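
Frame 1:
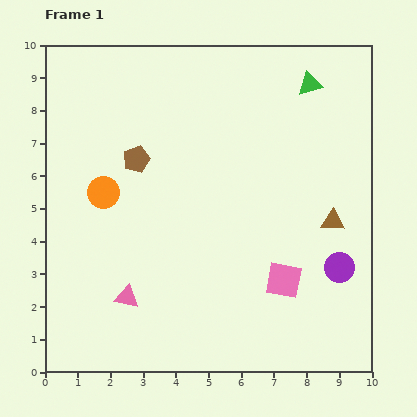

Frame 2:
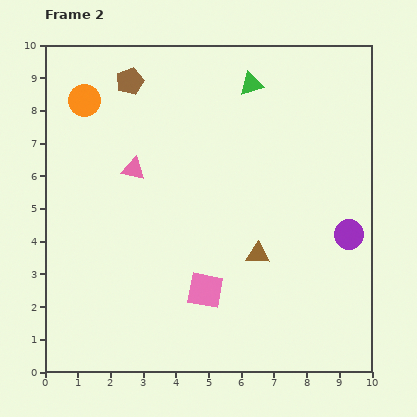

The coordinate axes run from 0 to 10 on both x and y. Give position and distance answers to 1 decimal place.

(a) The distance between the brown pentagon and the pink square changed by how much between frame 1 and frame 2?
+1.0

Distance in frame 1: 5.8. Distance in frame 2: 6.8.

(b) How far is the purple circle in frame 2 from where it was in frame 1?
1.0

The purple circle moved from (9.0, 3.2) to (9.3, 4.2), a distance of √(0.3² + 1.0²) ≈ 1.0.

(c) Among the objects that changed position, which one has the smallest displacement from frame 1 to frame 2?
the purple circle

(moved 1.0)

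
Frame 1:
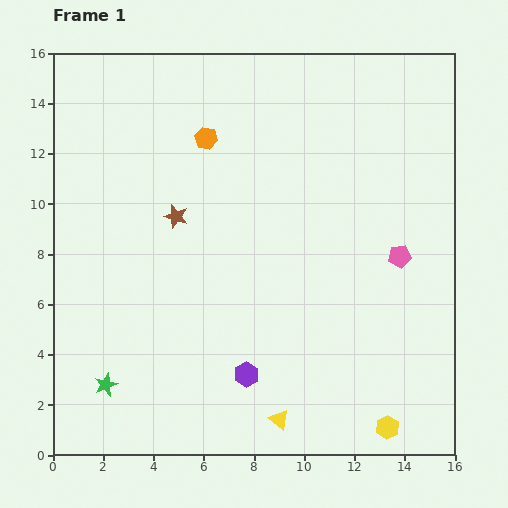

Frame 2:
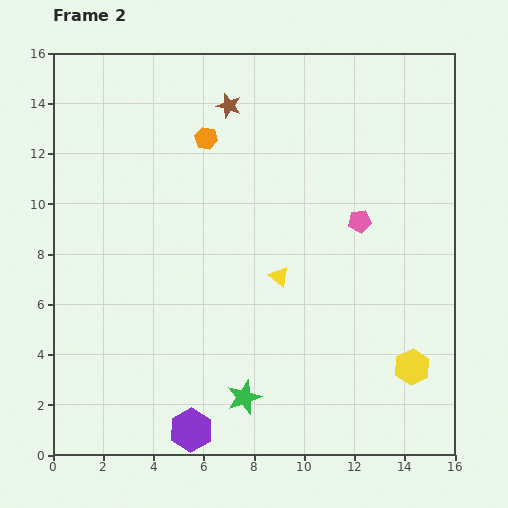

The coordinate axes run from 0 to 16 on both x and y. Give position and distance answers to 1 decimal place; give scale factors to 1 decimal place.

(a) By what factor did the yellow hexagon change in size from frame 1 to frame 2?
1.5×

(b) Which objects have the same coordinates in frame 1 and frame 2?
the orange hexagon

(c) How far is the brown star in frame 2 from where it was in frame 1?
4.9

The brown star moved from (4.9, 9.5) to (7.0, 13.9), a distance of √(2.1² + 4.4²) ≈ 4.9.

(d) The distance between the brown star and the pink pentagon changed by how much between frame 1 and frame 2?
-2.1

Distance in frame 1: 9.0. Distance in frame 2: 6.9.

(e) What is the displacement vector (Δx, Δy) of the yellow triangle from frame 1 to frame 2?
(0.0, 5.7)

The yellow triangle was at (9.0, 1.4) in frame 1 and (9.0, 7.1) in frame 2.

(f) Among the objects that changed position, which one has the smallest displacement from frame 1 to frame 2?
the pink pentagon

(moved 2.1)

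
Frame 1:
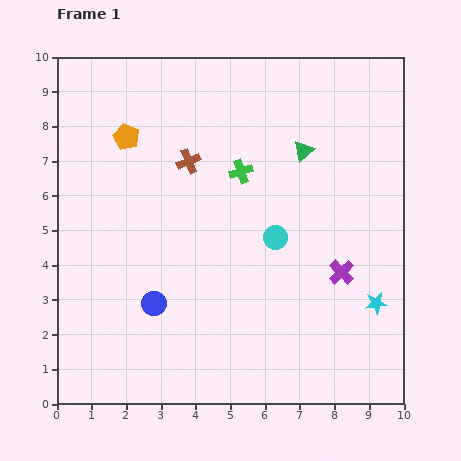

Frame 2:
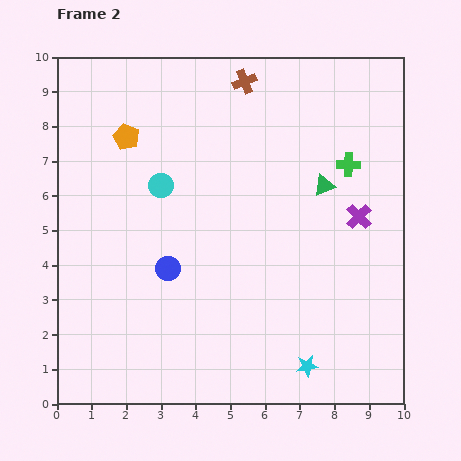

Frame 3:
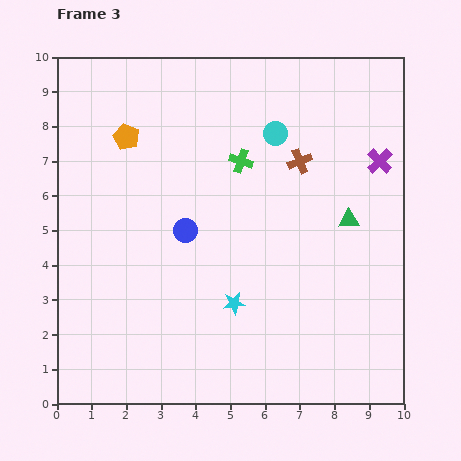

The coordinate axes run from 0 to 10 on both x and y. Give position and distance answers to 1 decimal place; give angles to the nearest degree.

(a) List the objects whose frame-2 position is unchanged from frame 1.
the orange pentagon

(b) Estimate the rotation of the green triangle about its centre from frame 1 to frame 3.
40° clockwise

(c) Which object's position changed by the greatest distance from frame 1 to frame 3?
the cyan star

(moved 4.1; next 3.4)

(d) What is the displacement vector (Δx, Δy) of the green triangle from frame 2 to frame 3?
(0.7, -1.0)

The green triangle was at (7.7, 6.3) in frame 2 and (8.4, 5.3) in frame 3.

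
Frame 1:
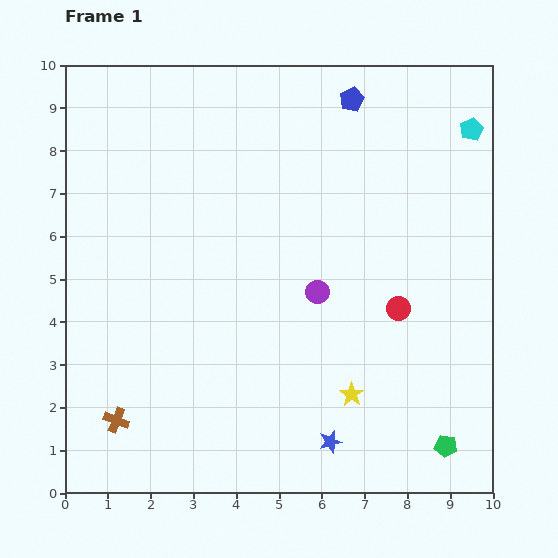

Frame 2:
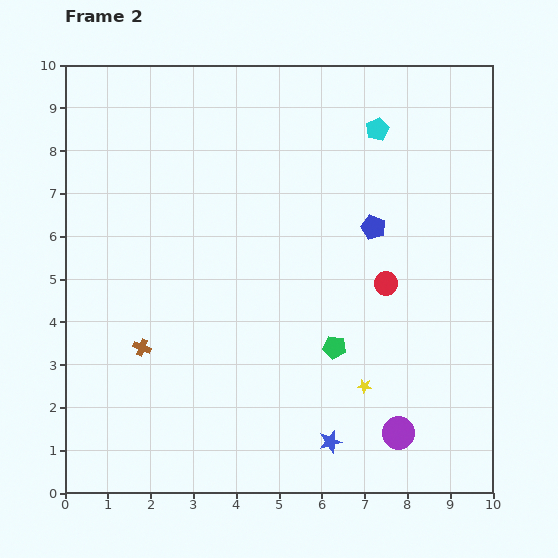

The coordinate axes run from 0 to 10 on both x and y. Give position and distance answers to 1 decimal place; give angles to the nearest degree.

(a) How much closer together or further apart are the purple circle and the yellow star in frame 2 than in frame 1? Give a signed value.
-1.1

Distance in frame 1: 2.5. Distance in frame 2: 1.4.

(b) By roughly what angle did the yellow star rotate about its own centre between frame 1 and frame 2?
28° counter-clockwise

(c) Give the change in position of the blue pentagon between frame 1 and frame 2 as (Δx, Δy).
(0.5, -3.0)

The blue pentagon was at (6.7, 9.2) in frame 1 and (7.2, 6.2) in frame 2.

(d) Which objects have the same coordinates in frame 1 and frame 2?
the blue star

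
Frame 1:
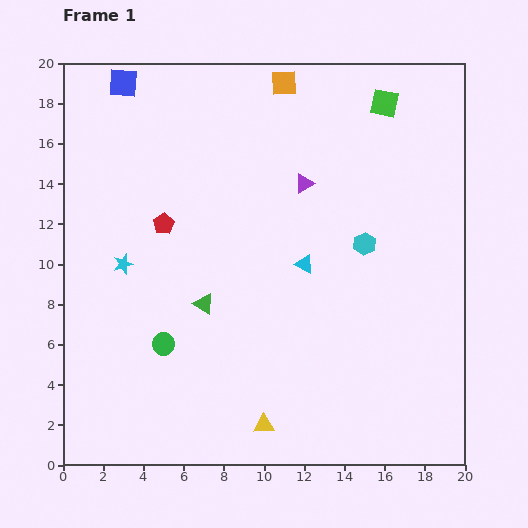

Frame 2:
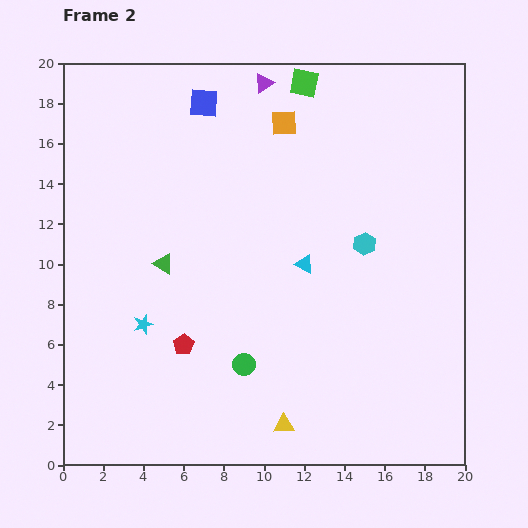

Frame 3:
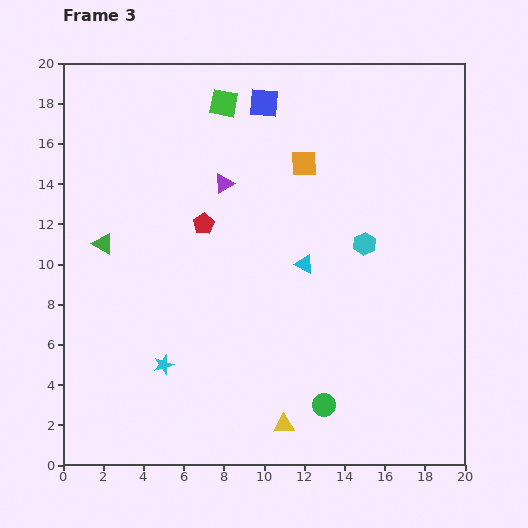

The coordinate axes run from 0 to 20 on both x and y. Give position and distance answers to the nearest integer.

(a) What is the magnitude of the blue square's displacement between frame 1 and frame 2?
4

The blue square moved from (3, 19) to (7, 18), a distance of √(4² + 1²) ≈ 4.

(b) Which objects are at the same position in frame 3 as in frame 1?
the cyan hexagon, the cyan triangle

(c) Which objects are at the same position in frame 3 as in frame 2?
the cyan hexagon, the yellow triangle, the cyan triangle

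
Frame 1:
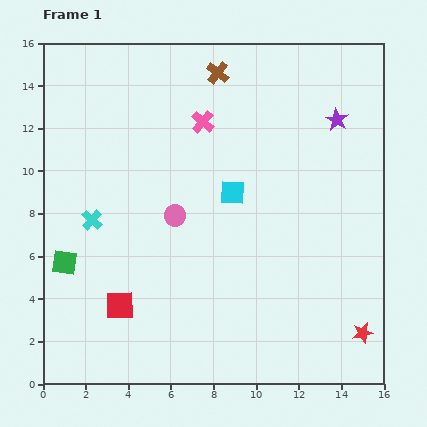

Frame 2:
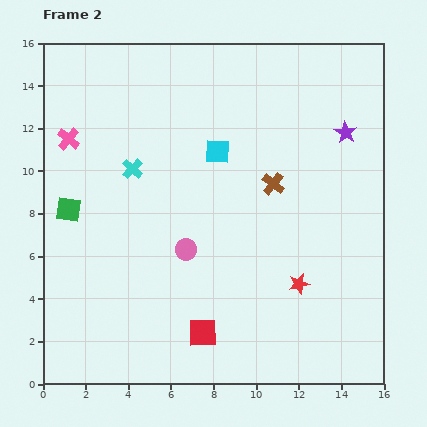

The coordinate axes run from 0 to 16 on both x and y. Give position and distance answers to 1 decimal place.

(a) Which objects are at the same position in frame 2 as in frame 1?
none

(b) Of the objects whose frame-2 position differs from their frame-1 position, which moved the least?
the purple star

(moved 0.7)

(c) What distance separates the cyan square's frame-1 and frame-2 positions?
2.0

The cyan square moved from (8.9, 9.0) to (8.2, 10.9), a distance of √(0.7² + 1.9²) ≈ 2.0.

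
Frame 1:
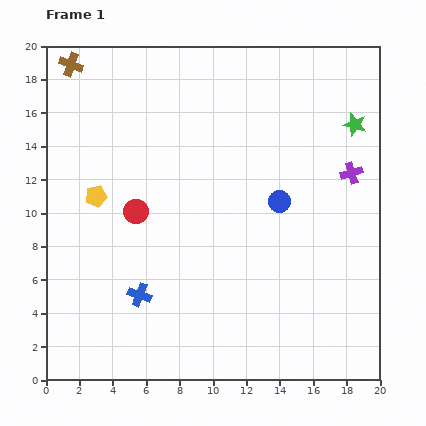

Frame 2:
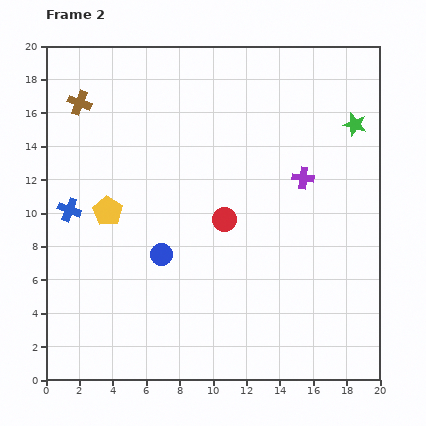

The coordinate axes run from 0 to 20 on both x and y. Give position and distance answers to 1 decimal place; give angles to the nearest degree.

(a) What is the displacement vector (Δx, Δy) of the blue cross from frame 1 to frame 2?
(-4.2, 5.1)

The blue cross was at (5.6, 5.1) in frame 1 and (1.4, 10.2) in frame 2.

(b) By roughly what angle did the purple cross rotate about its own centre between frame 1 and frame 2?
24° clockwise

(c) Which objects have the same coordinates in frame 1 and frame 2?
the green star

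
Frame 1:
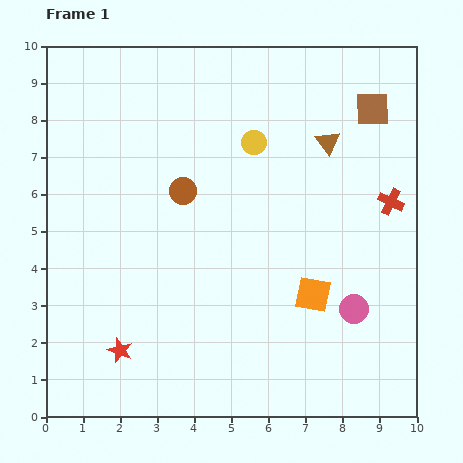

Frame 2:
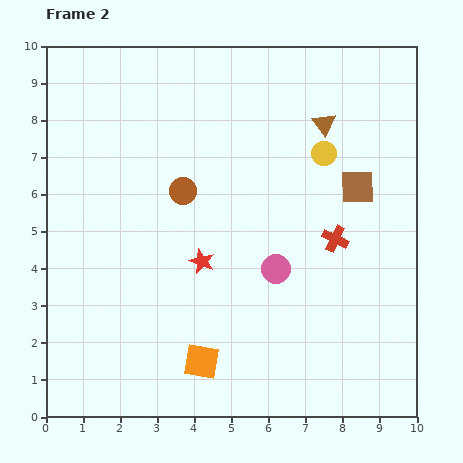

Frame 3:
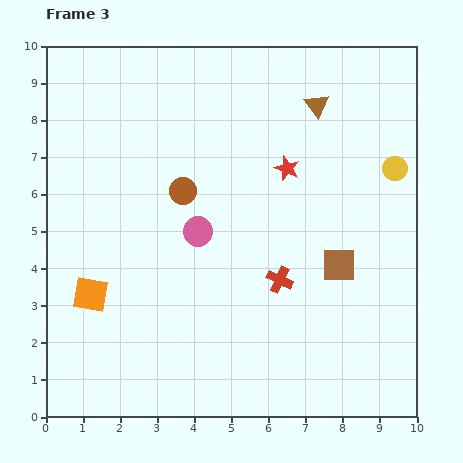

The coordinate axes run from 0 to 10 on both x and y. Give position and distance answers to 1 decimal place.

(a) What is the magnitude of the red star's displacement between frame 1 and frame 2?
3.3

The red star moved from (2.0, 1.8) to (4.2, 4.2), a distance of √(2.2² + 2.4²) ≈ 3.3.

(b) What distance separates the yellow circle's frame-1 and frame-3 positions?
3.9

The yellow circle moved from (5.6, 7.4) to (9.4, 6.7), a distance of √(3.8² + 0.7²) ≈ 3.9.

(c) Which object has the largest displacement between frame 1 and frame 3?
the red star

(moved 6.7; next 6.0)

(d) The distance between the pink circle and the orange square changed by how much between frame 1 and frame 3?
+2.2

Distance in frame 1: 1.2. Distance in frame 3: 3.4.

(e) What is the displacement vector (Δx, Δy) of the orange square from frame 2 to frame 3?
(-3.0, 1.8)

The orange square was at (4.2, 1.5) in frame 2 and (1.2, 3.3) in frame 3.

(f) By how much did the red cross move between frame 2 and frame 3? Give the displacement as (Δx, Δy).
(-1.5, -1.1)

The red cross was at (7.8, 4.8) in frame 2 and (6.3, 3.7) in frame 3.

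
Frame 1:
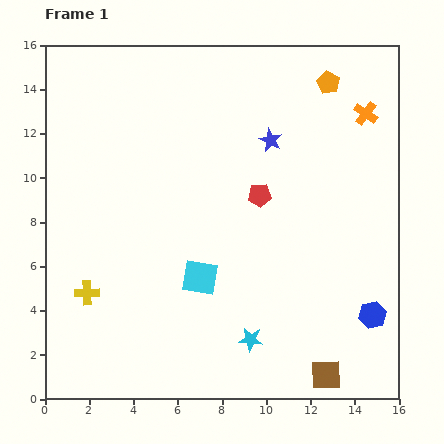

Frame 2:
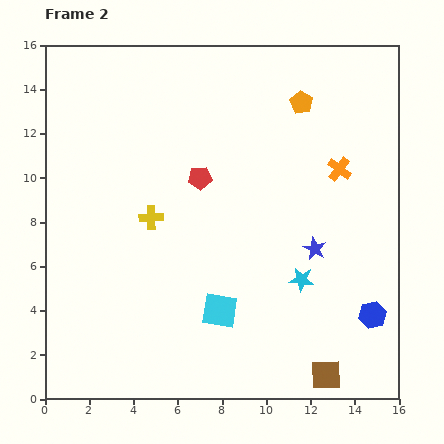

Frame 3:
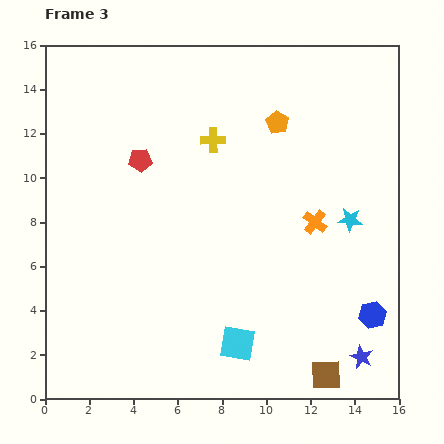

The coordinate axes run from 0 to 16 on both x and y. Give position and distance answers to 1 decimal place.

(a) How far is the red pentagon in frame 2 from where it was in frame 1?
2.8

The red pentagon moved from (9.7, 9.2) to (7.0, 10.0), a distance of √(2.7² + 0.8²) ≈ 2.8.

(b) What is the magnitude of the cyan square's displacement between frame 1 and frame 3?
3.4

The cyan square moved from (7.0, 5.5) to (8.7, 2.5), a distance of √(1.7² + 3.0²) ≈ 3.4.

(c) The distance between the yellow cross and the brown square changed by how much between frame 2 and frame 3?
+1.2

Distance in frame 2: 10.6. Distance in frame 3: 11.8.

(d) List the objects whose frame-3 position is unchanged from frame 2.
the blue hexagon, the brown square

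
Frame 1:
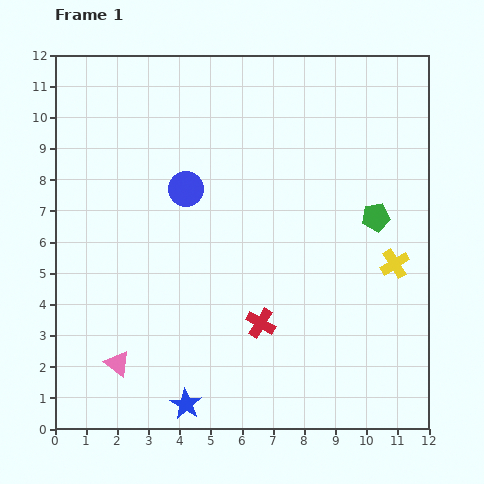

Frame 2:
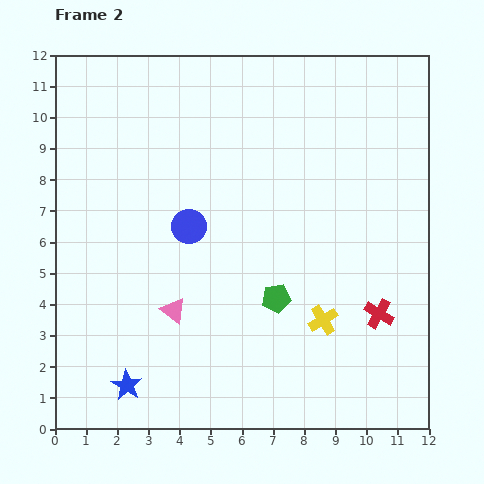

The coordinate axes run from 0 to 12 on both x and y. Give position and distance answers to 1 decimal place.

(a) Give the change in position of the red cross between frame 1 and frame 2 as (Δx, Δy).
(3.8, 0.3)

The red cross was at (6.6, 3.4) in frame 1 and (10.4, 3.7) in frame 2.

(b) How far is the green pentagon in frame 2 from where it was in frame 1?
4.1

The green pentagon moved from (10.3, 6.8) to (7.1, 4.2), a distance of √(3.2² + 2.6²) ≈ 4.1.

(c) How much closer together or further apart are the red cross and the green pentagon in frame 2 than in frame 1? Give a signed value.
-1.7

Distance in frame 1: 5.0. Distance in frame 2: 3.3.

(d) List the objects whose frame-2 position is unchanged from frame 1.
none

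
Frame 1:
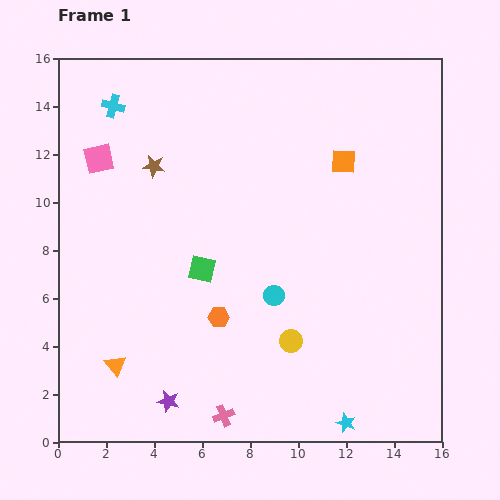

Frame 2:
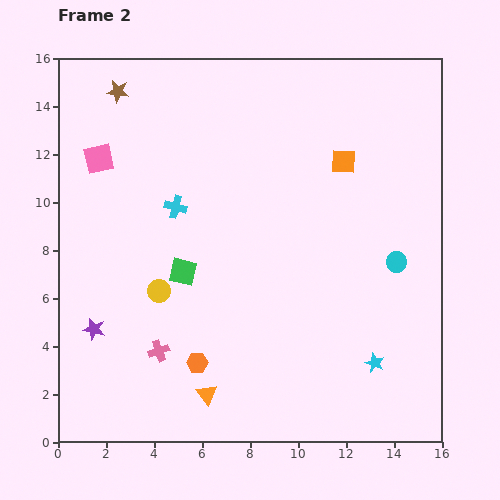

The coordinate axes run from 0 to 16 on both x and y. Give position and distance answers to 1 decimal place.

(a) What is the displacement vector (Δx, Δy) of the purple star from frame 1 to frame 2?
(-3.1, 3.0)

The purple star was at (4.6, 1.7) in frame 1 and (1.5, 4.7) in frame 2.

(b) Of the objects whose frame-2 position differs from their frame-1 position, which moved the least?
the green square

(moved 0.8)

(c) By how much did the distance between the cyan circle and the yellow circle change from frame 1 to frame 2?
+8.0

Distance in frame 1: 2.0. Distance in frame 2: 10.0.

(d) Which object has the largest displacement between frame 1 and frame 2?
the yellow circle

(moved 5.9; next 5.3)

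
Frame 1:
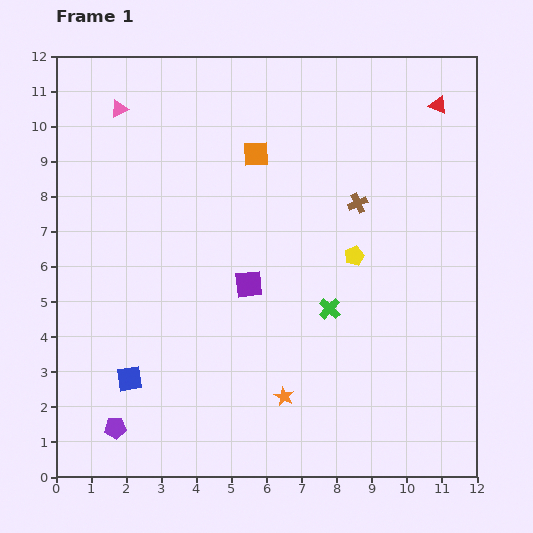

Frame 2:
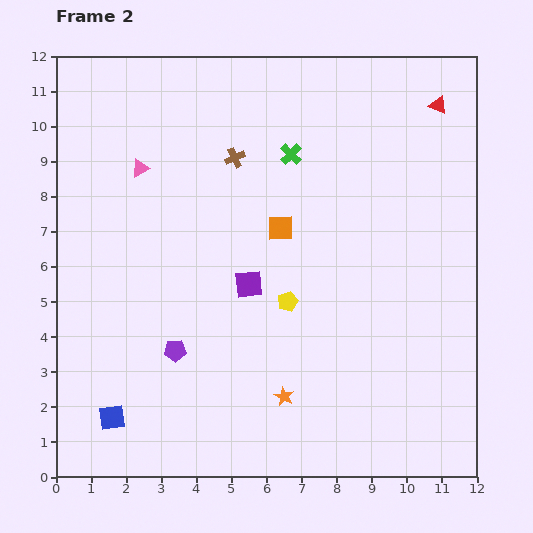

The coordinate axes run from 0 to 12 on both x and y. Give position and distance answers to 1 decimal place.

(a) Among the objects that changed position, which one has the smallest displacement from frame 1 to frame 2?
the blue square

(moved 1.2)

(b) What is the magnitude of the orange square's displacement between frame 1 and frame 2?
2.2

The orange square moved from (5.7, 9.2) to (6.4, 7.1), a distance of √(0.7² + 2.1²) ≈ 2.2.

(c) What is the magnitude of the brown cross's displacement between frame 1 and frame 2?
3.7

The brown cross moved from (8.6, 7.8) to (5.1, 9.1), a distance of √(3.5² + 1.3²) ≈ 3.7.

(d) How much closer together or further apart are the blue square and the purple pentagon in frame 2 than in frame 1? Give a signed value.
+1.1

Distance in frame 1: 1.5. Distance in frame 2: 2.6.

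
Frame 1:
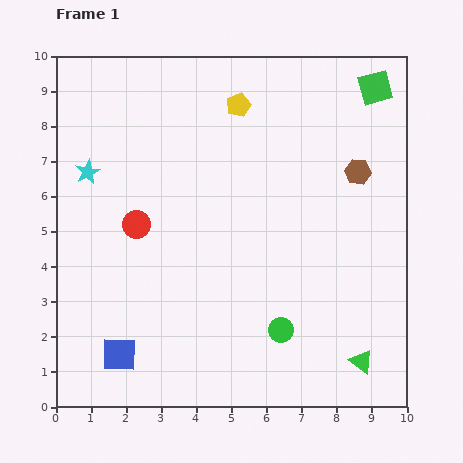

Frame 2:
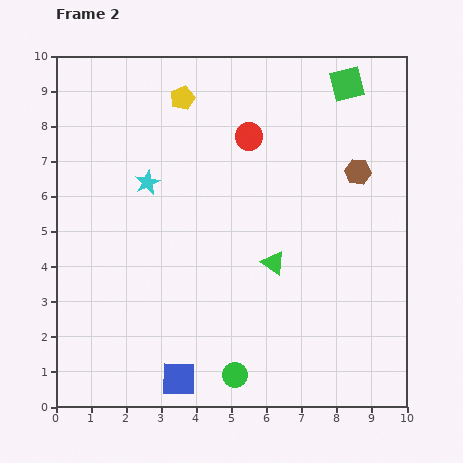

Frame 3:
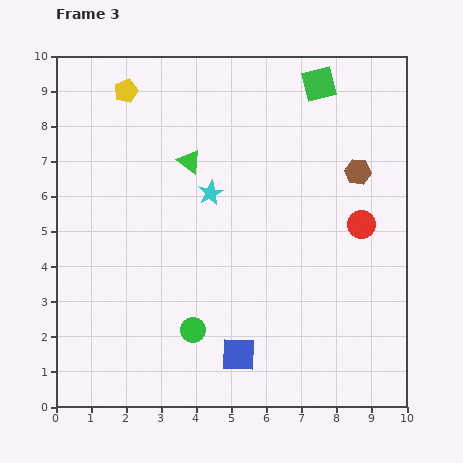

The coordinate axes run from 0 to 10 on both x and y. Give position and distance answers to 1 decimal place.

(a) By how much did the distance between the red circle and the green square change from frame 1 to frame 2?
-4.6

Distance in frame 1: 7.8. Distance in frame 2: 3.2.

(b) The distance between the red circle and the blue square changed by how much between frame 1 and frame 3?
+1.4

Distance in frame 1: 3.7. Distance in frame 3: 5.1.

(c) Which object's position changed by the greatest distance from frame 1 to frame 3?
the green triangle

(moved 7.5; next 6.4)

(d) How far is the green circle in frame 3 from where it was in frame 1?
2.5

The green circle moved from (6.4, 2.2) to (3.9, 2.2), a distance of √(2.5² + 0.0²) ≈ 2.5.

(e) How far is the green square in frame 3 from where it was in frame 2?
0.8

The green square moved from (8.3, 9.2) to (7.5, 9.2), a distance of √(0.8² + 0.0²) ≈ 0.8.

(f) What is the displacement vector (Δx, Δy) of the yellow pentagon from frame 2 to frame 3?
(-1.6, 0.2)

The yellow pentagon was at (3.6, 8.8) in frame 2 and (2.0, 9.0) in frame 3.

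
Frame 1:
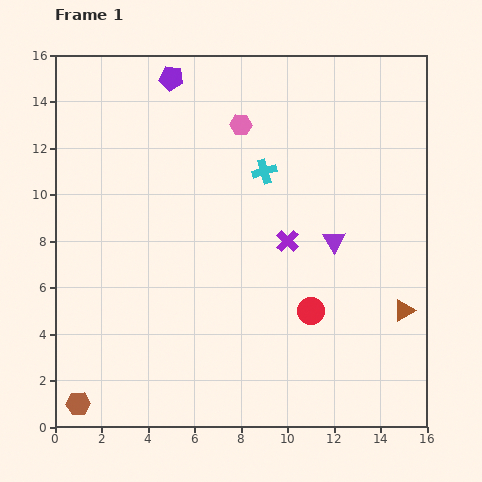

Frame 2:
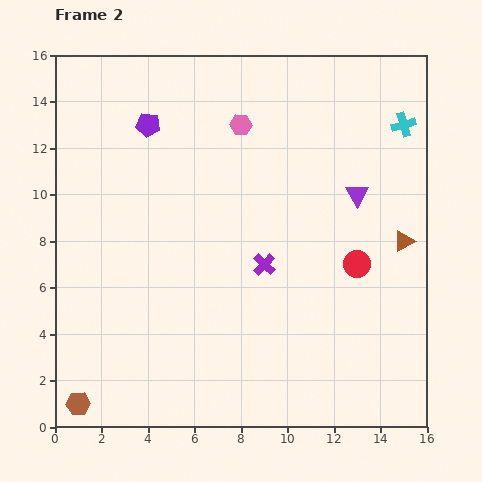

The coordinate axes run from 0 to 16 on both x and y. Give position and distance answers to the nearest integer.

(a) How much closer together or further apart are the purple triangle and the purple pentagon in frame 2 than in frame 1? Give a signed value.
-1

Distance in frame 1: 10. Distance in frame 2: 9.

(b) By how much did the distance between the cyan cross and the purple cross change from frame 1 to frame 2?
+5

Distance in frame 1: 3. Distance in frame 2: 8.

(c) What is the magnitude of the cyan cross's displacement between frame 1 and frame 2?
6

The cyan cross moved from (9, 11) to (15, 13), a distance of √(6² + 2²) ≈ 6.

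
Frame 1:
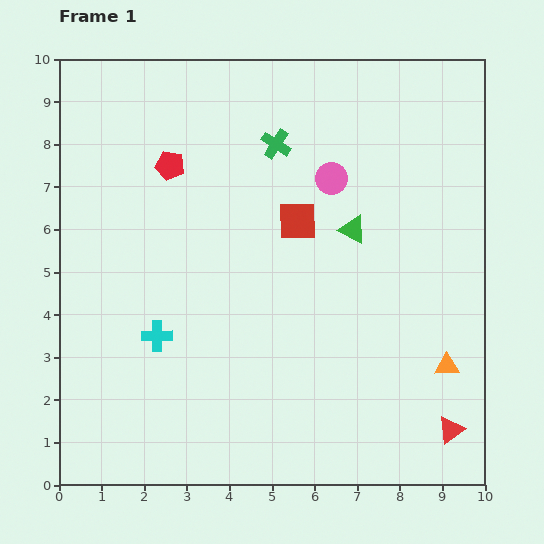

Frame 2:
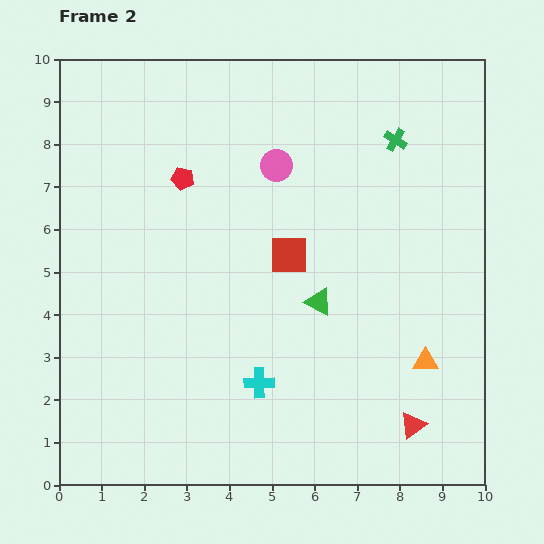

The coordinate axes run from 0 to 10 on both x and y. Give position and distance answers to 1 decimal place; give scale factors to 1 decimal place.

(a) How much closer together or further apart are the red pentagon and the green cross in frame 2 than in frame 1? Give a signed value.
+2.6

Distance in frame 1: 2.5. Distance in frame 2: 5.1.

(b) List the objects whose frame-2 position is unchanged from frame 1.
none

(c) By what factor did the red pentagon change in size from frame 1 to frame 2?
0.8×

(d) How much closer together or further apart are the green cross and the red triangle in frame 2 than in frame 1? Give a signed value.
-1.2

Distance in frame 1: 7.9. Distance in frame 2: 6.7.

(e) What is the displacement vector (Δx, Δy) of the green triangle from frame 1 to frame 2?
(-0.8, -1.7)

The green triangle was at (6.9, 6.0) in frame 1 and (6.1, 4.3) in frame 2.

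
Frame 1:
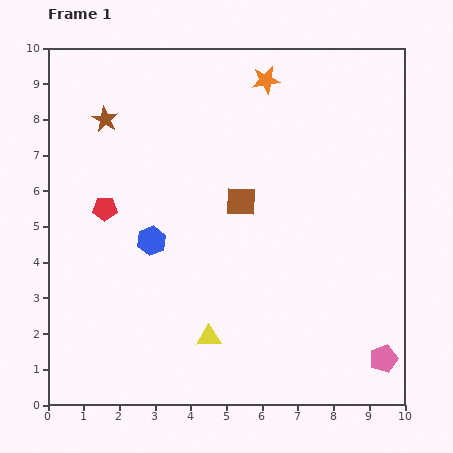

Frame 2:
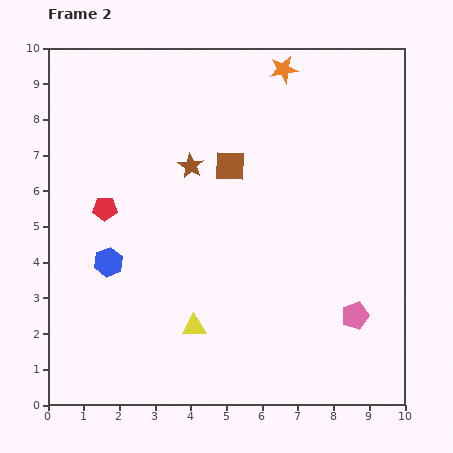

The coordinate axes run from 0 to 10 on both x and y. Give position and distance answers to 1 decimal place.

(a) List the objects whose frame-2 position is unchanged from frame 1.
the red pentagon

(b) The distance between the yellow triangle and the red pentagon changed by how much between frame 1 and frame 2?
-0.5

Distance in frame 1: 4.6. Distance in frame 2: 4.1.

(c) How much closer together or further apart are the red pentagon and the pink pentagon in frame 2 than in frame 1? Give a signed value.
-1.3

Distance in frame 1: 8.9. Distance in frame 2: 7.6.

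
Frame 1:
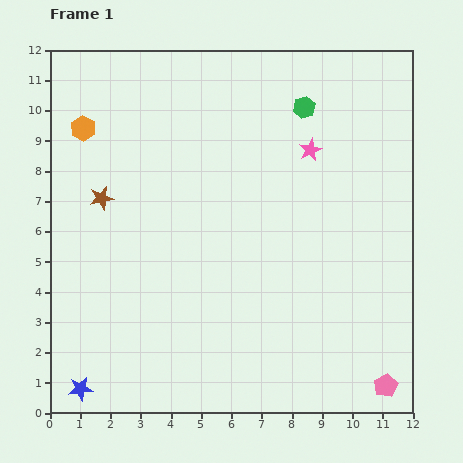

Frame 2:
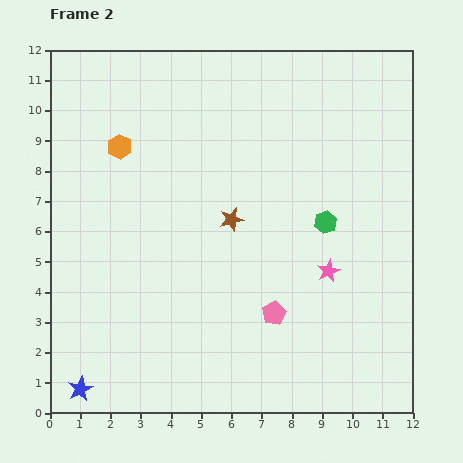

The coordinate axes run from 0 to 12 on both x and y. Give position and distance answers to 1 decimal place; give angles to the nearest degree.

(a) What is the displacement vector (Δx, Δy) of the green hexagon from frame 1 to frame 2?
(0.7, -3.8)

The green hexagon was at (8.4, 10.1) in frame 1 and (9.1, 6.3) in frame 2.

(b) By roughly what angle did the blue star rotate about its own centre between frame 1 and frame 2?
19° counter-clockwise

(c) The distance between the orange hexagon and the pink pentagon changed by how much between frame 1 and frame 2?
-5.6

Distance in frame 1: 13.1. Distance in frame 2: 7.5.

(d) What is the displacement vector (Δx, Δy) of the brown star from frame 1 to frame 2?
(4.3, -0.7)

The brown star was at (1.7, 7.1) in frame 1 and (6.0, 6.4) in frame 2.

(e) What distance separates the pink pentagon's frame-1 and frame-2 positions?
4.4

The pink pentagon moved from (11.1, 0.9) to (7.4, 3.3), a distance of √(3.7² + 2.4²) ≈ 4.4.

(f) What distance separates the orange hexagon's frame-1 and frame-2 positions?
1.3

The orange hexagon moved from (1.1, 9.4) to (2.3, 8.8), a distance of √(1.2² + 0.6²) ≈ 1.3.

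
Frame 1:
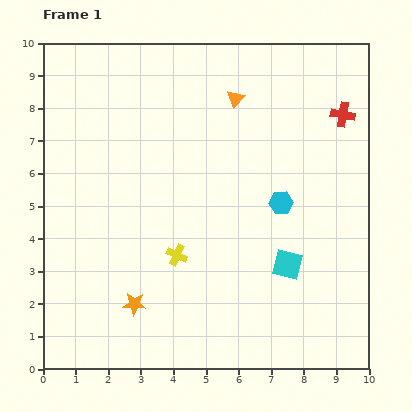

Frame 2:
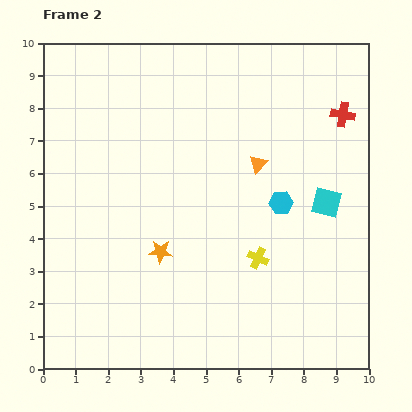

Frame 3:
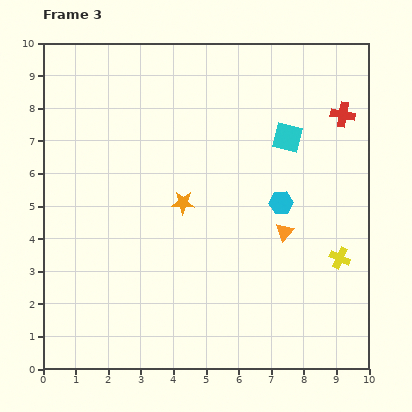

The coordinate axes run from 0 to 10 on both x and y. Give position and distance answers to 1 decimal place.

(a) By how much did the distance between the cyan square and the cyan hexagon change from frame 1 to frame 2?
-0.5

Distance in frame 1: 1.9. Distance in frame 2: 1.4.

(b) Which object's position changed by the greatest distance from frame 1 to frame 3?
the yellow cross

(moved 5.0; next 4.4)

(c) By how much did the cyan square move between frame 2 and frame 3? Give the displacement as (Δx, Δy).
(-1.2, 2.0)

The cyan square was at (8.7, 5.1) in frame 2 and (7.5, 7.1) in frame 3.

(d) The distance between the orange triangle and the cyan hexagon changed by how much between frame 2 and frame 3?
-0.5

Distance in frame 2: 1.4. Distance in frame 3: 0.9.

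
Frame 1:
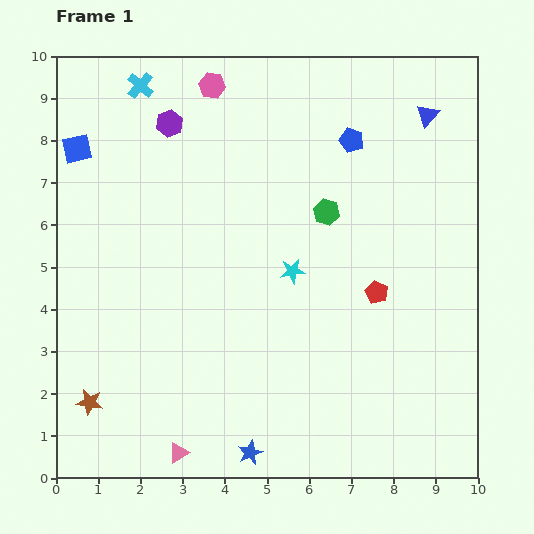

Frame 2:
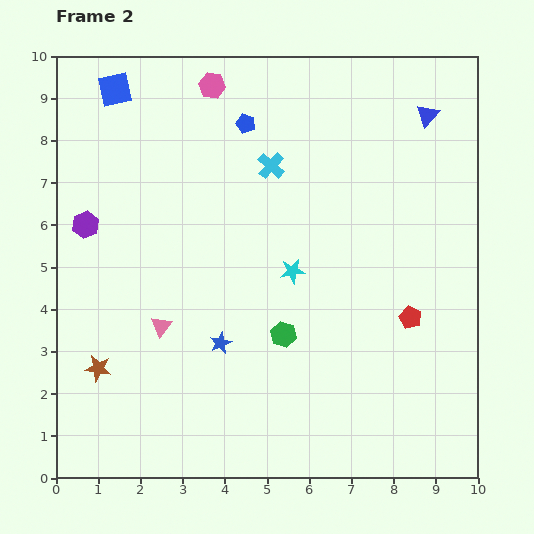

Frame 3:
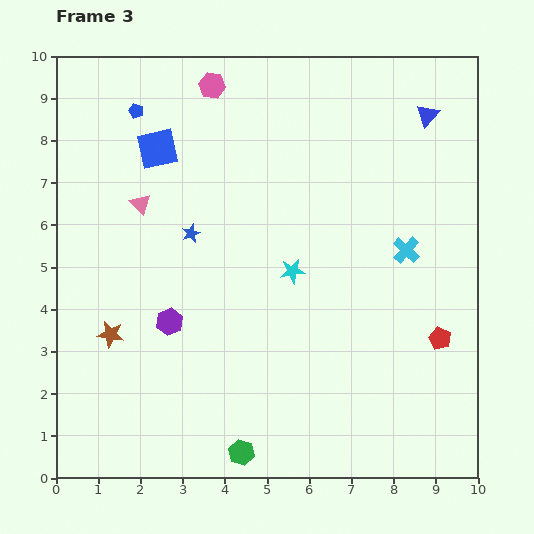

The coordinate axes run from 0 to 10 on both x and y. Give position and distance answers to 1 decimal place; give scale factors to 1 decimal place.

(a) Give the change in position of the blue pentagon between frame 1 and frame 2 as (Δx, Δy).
(-2.5, 0.4)

The blue pentagon was at (7.0, 8.0) in frame 1 and (4.5, 8.4) in frame 2.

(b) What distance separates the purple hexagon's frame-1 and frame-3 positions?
4.7

The purple hexagon moved from (2.7, 8.4) to (2.7, 3.7), a distance of √(0.0² + 4.7²) ≈ 4.7.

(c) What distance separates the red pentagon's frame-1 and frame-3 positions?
1.9

The red pentagon moved from (7.6, 4.4) to (9.1, 3.3), a distance of √(1.5² + 1.1²) ≈ 1.9.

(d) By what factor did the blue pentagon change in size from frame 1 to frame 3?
0.6×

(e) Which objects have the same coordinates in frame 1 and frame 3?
the cyan star, the blue triangle, the pink hexagon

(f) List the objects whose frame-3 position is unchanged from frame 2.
the cyan star, the blue triangle, the pink hexagon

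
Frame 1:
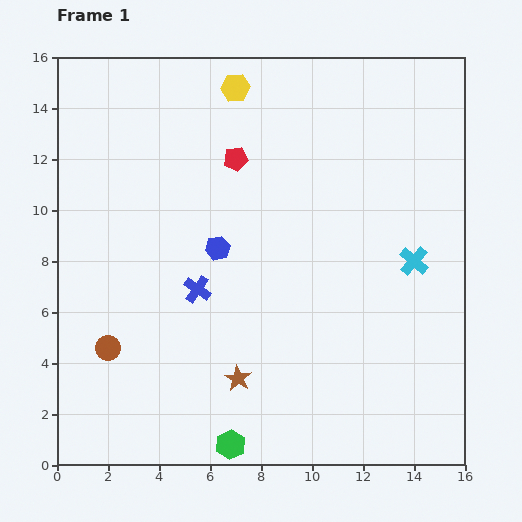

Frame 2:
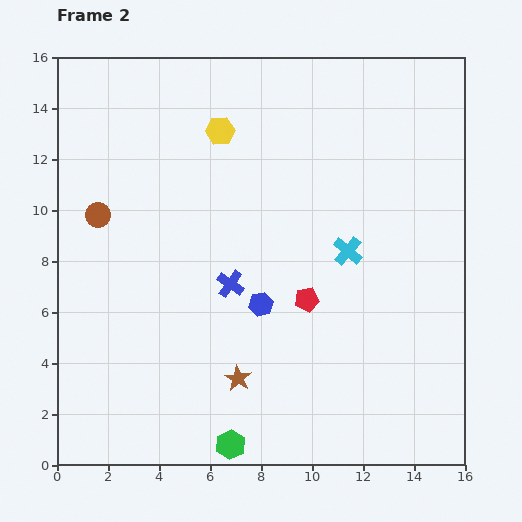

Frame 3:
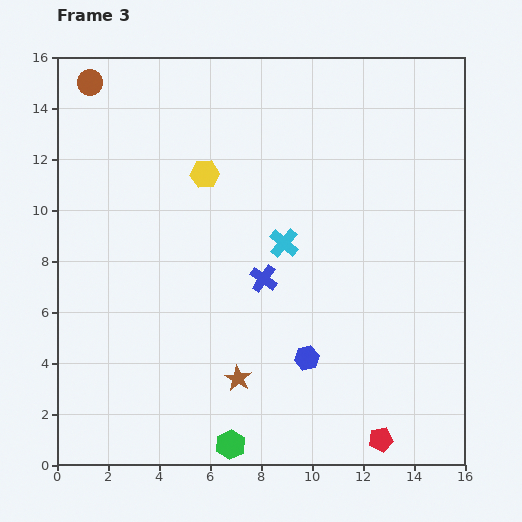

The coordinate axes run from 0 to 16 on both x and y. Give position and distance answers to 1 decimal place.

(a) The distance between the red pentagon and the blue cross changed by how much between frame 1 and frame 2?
-2.2

Distance in frame 1: 5.3. Distance in frame 2: 3.1.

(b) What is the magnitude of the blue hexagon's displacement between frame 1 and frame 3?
5.5

The blue hexagon moved from (6.3, 8.5) to (9.8, 4.2), a distance of √(3.5² + 4.3²) ≈ 5.5.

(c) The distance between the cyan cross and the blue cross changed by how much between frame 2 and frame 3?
-3.2

Distance in frame 2: 4.8. Distance in frame 3: 1.6.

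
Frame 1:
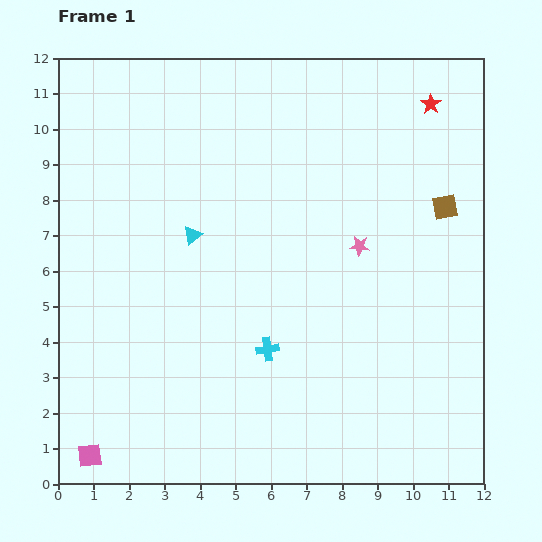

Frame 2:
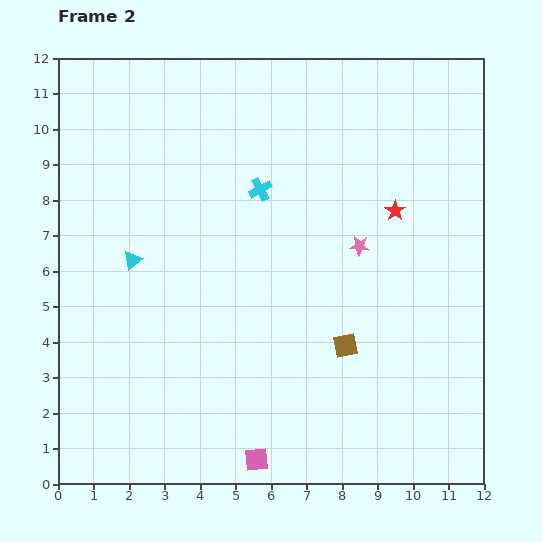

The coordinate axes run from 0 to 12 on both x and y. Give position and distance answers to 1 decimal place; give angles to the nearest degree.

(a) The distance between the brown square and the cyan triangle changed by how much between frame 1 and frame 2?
-0.6

Distance in frame 1: 7.1. Distance in frame 2: 6.5.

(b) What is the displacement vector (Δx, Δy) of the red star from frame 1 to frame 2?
(-1.0, -3.0)

The red star was at (10.5, 10.7) in frame 1 and (9.5, 7.7) in frame 2.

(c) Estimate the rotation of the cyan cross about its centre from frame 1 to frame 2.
20° counter-clockwise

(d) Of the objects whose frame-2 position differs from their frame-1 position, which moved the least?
the cyan triangle

(moved 1.8)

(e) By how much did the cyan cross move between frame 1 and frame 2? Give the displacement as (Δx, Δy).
(-0.2, 4.5)

The cyan cross was at (5.9, 3.8) in frame 1 and (5.7, 8.3) in frame 2.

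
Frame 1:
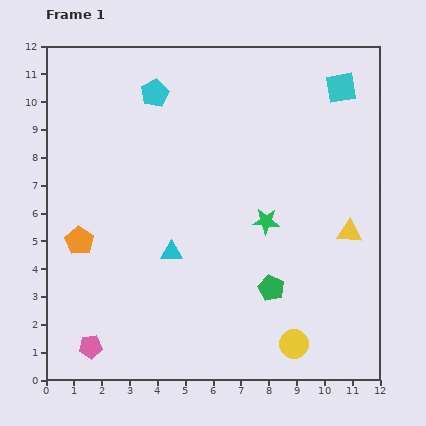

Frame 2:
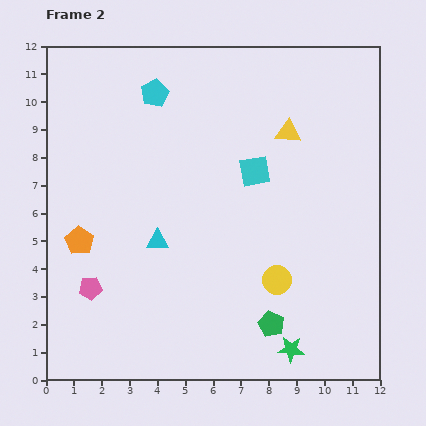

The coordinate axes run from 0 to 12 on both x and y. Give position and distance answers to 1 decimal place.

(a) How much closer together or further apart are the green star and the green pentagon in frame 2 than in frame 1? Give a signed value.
-1.3

Distance in frame 1: 2.4. Distance in frame 2: 1.1.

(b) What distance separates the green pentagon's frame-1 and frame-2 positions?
1.3

The green pentagon moved from (8.1, 3.3) to (8.1, 2.0), a distance of √(0.0² + 1.3²) ≈ 1.3.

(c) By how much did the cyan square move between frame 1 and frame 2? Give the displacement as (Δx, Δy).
(-3.1, -3.0)

The cyan square was at (10.6, 10.5) in frame 1 and (7.5, 7.5) in frame 2.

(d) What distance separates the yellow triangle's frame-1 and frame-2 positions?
4.2

The yellow triangle moved from (10.9, 5.3) to (8.7, 8.9), a distance of √(2.2² + 3.6²) ≈ 4.2.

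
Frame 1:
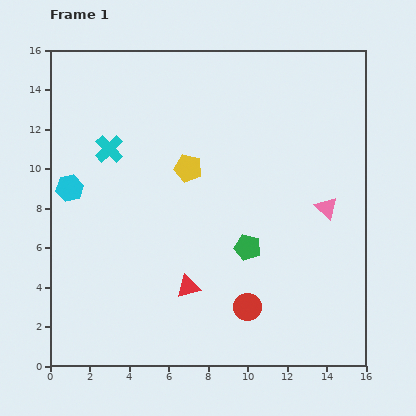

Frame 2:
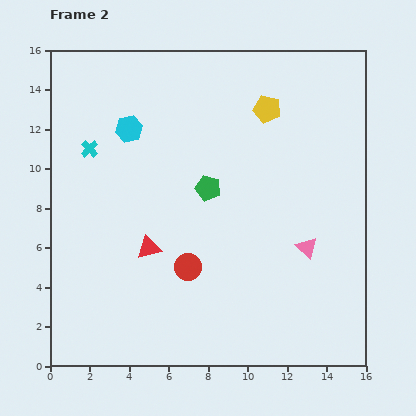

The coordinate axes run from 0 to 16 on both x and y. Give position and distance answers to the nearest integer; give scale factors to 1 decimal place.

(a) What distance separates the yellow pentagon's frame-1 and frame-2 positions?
5

The yellow pentagon moved from (7, 10) to (11, 13), a distance of √(4² + 3²) ≈ 5.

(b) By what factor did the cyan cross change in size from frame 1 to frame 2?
0.6×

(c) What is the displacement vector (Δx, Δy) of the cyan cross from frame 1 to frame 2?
(-1, 0)

The cyan cross was at (3, 11) in frame 1 and (2, 11) in frame 2.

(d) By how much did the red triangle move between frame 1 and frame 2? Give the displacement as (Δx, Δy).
(-2, 2)

The red triangle was at (7, 4) in frame 1 and (5, 6) in frame 2.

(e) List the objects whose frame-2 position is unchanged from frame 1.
none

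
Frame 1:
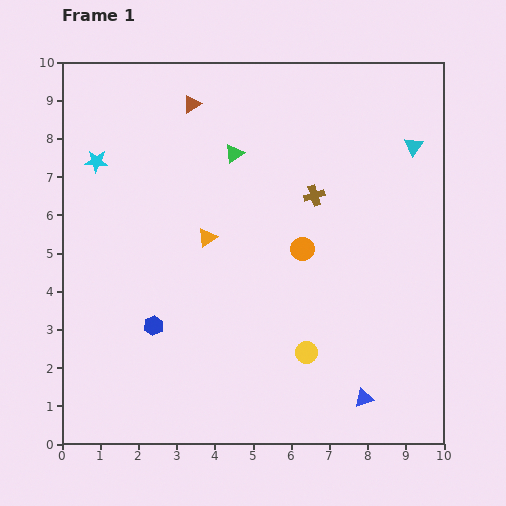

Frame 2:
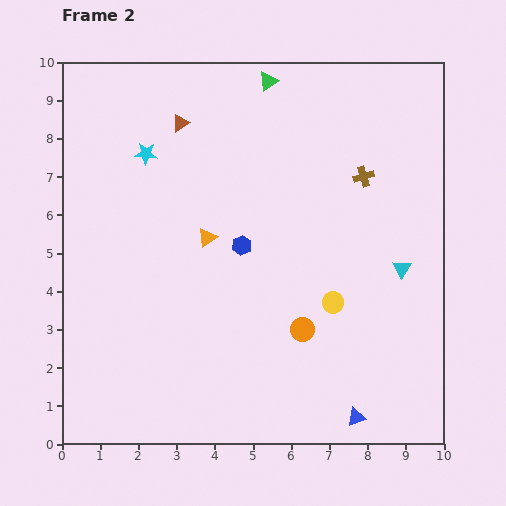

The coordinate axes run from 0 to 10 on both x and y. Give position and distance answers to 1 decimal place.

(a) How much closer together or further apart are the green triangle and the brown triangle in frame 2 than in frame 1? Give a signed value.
+0.8

Distance in frame 1: 1.7. Distance in frame 2: 2.5.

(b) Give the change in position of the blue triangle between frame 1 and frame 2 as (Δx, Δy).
(-0.2, -0.5)

The blue triangle was at (7.9, 1.2) in frame 1 and (7.7, 0.7) in frame 2.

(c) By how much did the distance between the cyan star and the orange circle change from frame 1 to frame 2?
+0.3

Distance in frame 1: 5.9. Distance in frame 2: 6.2.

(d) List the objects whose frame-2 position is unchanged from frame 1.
the orange triangle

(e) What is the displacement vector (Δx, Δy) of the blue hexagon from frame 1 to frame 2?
(2.3, 2.1)

The blue hexagon was at (2.4, 3.1) in frame 1 and (4.7, 5.2) in frame 2.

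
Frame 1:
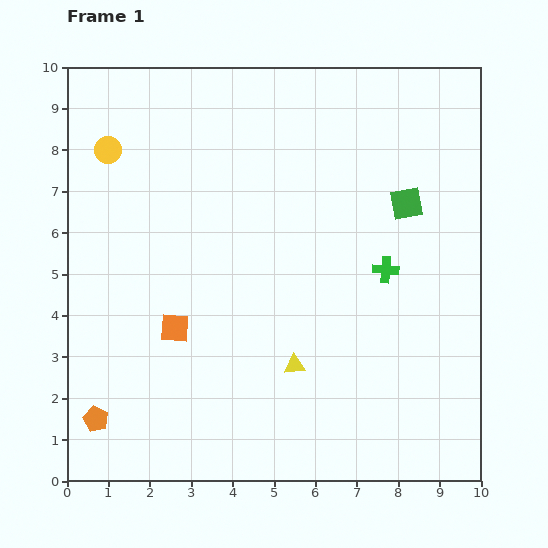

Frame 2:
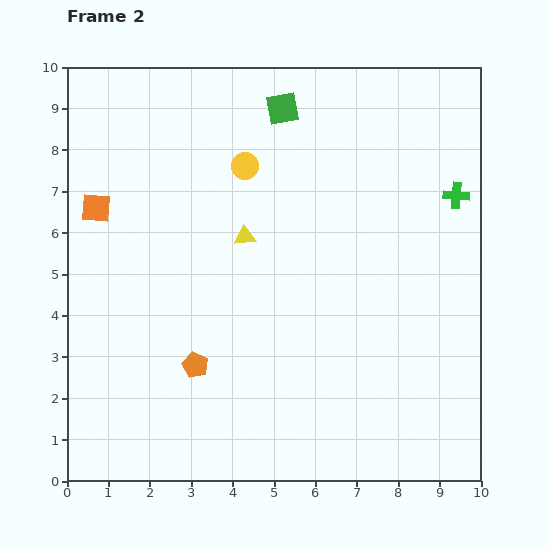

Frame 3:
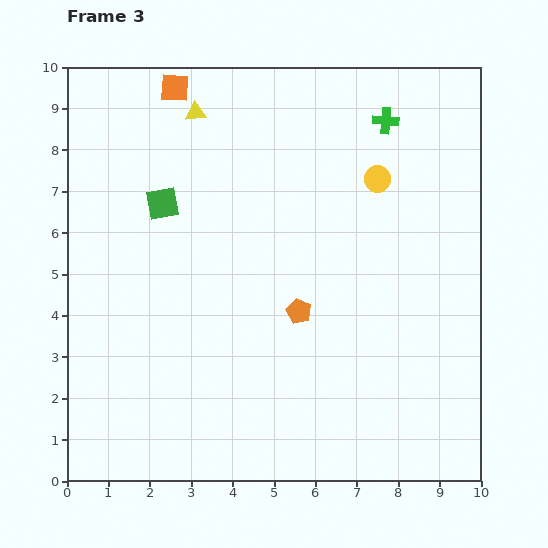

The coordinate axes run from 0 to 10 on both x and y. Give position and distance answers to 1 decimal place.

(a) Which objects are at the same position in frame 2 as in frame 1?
none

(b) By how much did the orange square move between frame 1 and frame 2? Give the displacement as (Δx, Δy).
(-1.9, 2.9)

The orange square was at (2.6, 3.7) in frame 1 and (0.7, 6.6) in frame 2.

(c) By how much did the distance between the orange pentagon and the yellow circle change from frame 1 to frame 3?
-2.8

Distance in frame 1: 6.5. Distance in frame 3: 3.7.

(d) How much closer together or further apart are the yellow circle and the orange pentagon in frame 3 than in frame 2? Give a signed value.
-1.2

Distance in frame 2: 4.9. Distance in frame 3: 3.7.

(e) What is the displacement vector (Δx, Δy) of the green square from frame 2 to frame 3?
(-2.9, -2.3)

The green square was at (5.2, 9.0) in frame 2 and (2.3, 6.7) in frame 3.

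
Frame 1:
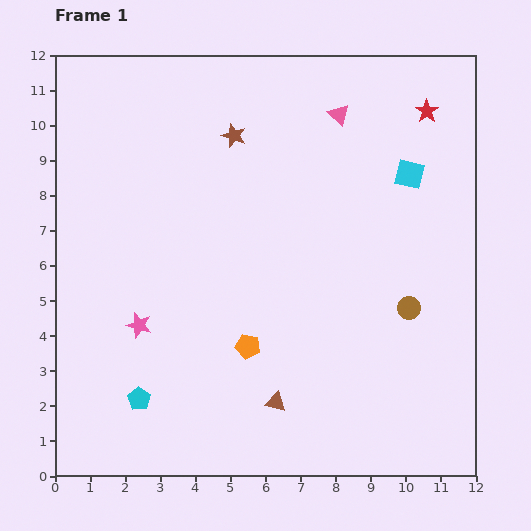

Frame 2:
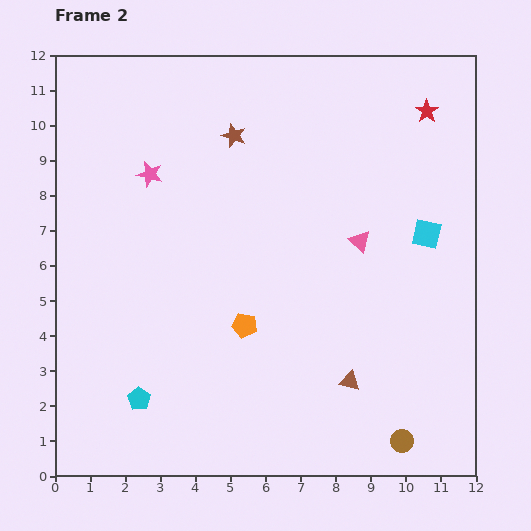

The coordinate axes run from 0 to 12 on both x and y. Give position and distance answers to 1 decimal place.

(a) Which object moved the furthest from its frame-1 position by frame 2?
the pink star

(moved 4.3; next 3.8)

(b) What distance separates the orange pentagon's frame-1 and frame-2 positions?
0.6

The orange pentagon moved from (5.5, 3.7) to (5.4, 4.3), a distance of √(0.1² + 0.6²) ≈ 0.6.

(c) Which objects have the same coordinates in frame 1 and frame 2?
the brown star, the red star, the cyan pentagon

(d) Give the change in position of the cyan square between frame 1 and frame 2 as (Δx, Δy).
(0.5, -1.7)

The cyan square was at (10.1, 8.6) in frame 1 and (10.6, 6.9) in frame 2.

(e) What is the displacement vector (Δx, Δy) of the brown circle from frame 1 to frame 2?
(-0.2, -3.8)

The brown circle was at (10.1, 4.8) in frame 1 and (9.9, 1.0) in frame 2.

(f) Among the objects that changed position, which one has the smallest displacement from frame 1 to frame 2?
the orange pentagon

(moved 0.6)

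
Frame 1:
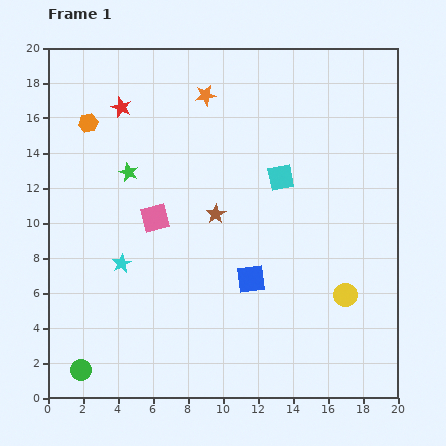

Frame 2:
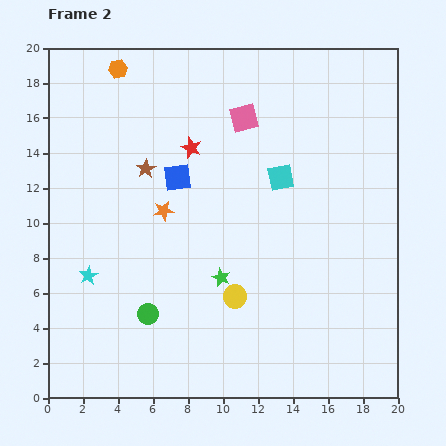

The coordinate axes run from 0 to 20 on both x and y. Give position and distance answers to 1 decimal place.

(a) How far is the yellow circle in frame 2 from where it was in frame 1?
6.3

The yellow circle moved from (17.0, 5.9) to (10.7, 5.8), a distance of √(6.3² + 0.1²) ≈ 6.3.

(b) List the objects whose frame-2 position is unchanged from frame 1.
the cyan square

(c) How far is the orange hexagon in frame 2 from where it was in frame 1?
3.5

The orange hexagon moved from (2.3, 15.7) to (4.0, 18.8), a distance of √(1.7² + 3.1²) ≈ 3.5.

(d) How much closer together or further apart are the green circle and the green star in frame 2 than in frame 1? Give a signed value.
-6.9

Distance in frame 1: 11.6. Distance in frame 2: 4.7.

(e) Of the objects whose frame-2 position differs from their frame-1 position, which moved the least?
the cyan star

(moved 2.0)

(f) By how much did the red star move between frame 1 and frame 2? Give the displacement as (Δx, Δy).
(4.0, -2.3)

The red star was at (4.2, 16.6) in frame 1 and (8.2, 14.3) in frame 2.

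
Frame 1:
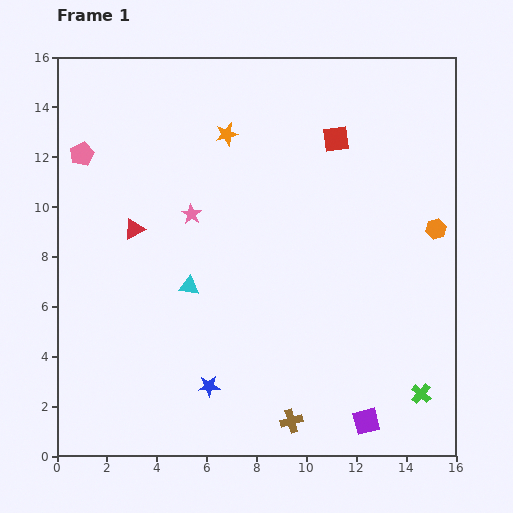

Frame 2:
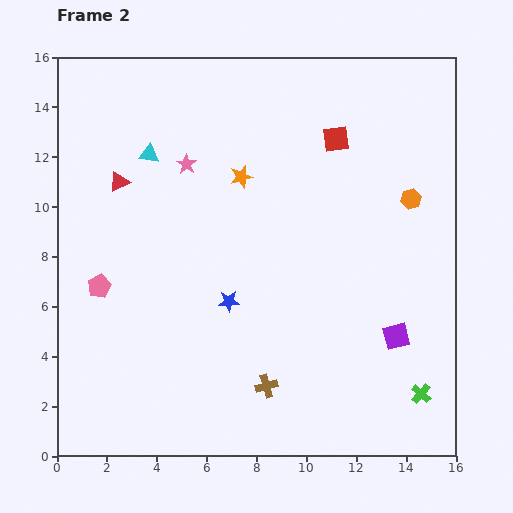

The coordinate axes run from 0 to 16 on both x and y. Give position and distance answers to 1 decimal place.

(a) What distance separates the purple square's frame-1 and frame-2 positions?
3.6

The purple square moved from (12.4, 1.4) to (13.6, 4.8), a distance of √(1.2² + 3.4²) ≈ 3.6.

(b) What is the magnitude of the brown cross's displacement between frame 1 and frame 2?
1.7

The brown cross moved from (9.4, 1.4) to (8.4, 2.8), a distance of √(1.0² + 1.4²) ≈ 1.7.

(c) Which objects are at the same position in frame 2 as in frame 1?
the green cross, the red square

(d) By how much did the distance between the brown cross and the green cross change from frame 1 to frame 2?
+0.9

Distance in frame 1: 5.3. Distance in frame 2: 6.2.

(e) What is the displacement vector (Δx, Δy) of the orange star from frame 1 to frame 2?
(0.6, -1.7)

The orange star was at (6.8, 12.9) in frame 1 and (7.4, 11.2) in frame 2.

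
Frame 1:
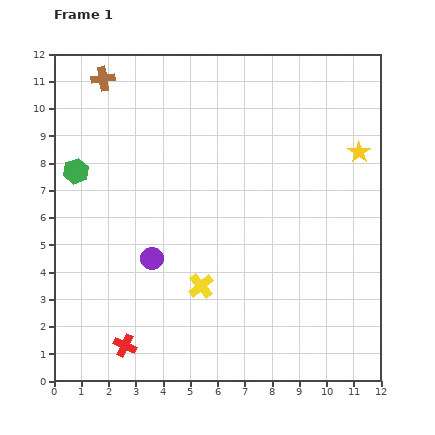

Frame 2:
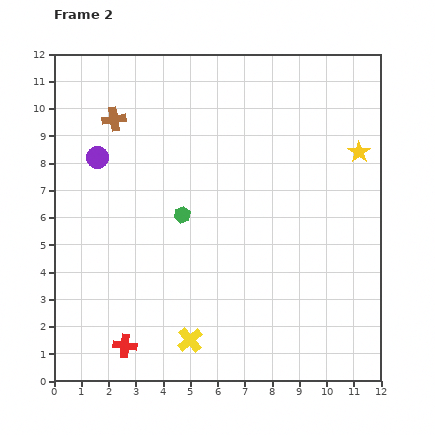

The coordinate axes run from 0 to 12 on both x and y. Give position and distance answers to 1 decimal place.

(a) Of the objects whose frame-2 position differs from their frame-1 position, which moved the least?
the brown cross

(moved 1.6)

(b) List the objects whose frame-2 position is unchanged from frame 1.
the yellow star, the red cross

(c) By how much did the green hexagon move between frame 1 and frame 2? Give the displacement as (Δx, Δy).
(3.9, -1.6)

The green hexagon was at (0.8, 7.7) in frame 1 and (4.7, 6.1) in frame 2.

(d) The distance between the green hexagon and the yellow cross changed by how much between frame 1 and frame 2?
-1.6

Distance in frame 1: 6.2. Distance in frame 2: 4.6.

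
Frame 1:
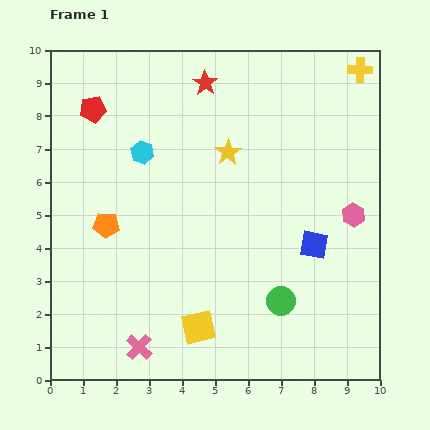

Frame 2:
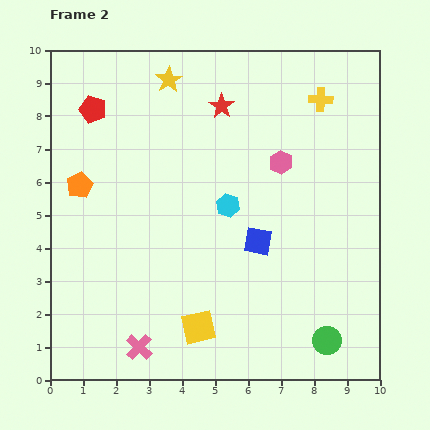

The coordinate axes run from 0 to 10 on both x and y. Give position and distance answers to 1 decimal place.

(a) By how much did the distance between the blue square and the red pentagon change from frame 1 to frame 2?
-1.5

Distance in frame 1: 7.9. Distance in frame 2: 6.4.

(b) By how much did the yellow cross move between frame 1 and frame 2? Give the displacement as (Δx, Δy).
(-1.2, -0.9)

The yellow cross was at (9.4, 9.4) in frame 1 and (8.2, 8.5) in frame 2.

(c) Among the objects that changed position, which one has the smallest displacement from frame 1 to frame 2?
the red star

(moved 0.9)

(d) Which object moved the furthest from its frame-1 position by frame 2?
the cyan hexagon

(moved 3.1; next 2.8)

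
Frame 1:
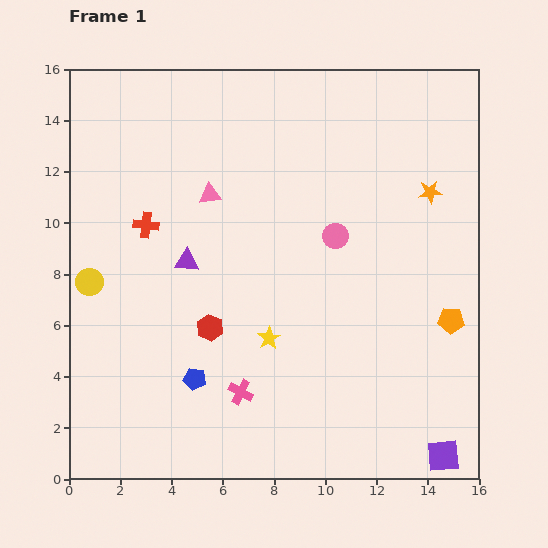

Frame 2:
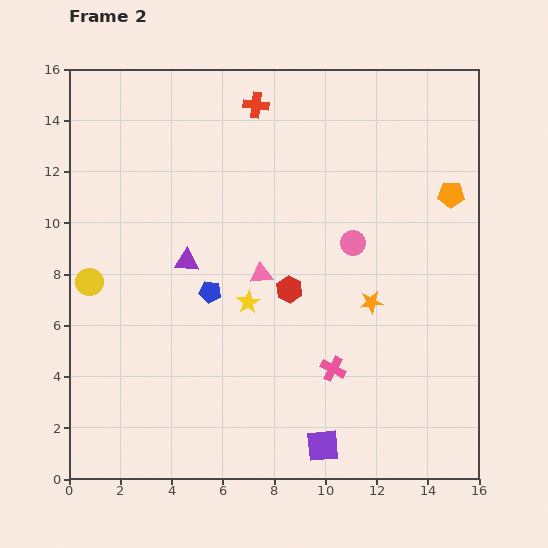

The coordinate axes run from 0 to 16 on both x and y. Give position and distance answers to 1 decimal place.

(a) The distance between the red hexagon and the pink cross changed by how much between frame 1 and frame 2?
+0.7

Distance in frame 1: 2.8. Distance in frame 2: 3.5.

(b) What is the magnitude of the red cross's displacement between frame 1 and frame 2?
6.4

The red cross moved from (3.0, 9.9) to (7.3, 14.6), a distance of √(4.3² + 4.7²) ≈ 6.4.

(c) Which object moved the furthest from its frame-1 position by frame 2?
the red cross

(moved 6.4; next 4.9)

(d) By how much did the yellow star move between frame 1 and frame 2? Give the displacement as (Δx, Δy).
(-0.8, 1.4)

The yellow star was at (7.8, 5.5) in frame 1 and (7.0, 6.9) in frame 2.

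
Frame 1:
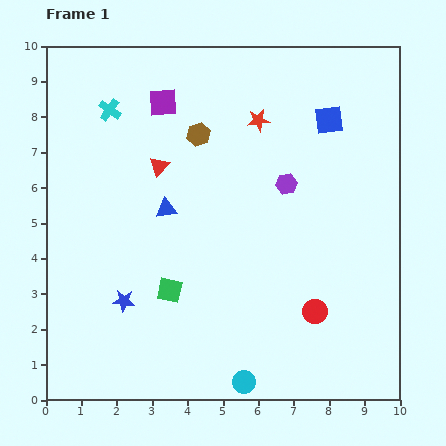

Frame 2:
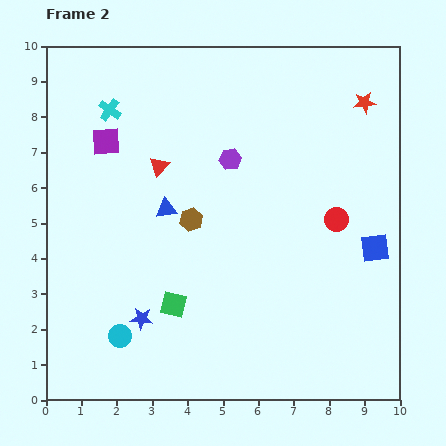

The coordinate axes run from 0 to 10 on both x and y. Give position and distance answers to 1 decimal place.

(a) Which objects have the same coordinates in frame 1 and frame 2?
the blue triangle, the red triangle, the cyan cross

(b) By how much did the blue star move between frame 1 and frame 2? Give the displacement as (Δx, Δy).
(0.5, -0.5)

The blue star was at (2.2, 2.8) in frame 1 and (2.7, 2.3) in frame 2.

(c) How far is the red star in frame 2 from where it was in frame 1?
3.0

The red star moved from (6.0, 7.9) to (9.0, 8.4), a distance of √(3.0² + 0.5²) ≈ 3.0.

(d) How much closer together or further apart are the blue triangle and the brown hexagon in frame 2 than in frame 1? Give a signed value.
-1.5

Distance in frame 1: 2.3. Distance in frame 2: 0.8.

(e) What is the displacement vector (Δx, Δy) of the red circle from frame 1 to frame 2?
(0.6, 2.6)

The red circle was at (7.6, 2.5) in frame 1 and (8.2, 5.1) in frame 2.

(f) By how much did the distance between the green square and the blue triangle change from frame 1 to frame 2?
+0.4

Distance in frame 1: 2.3. Distance in frame 2: 2.7.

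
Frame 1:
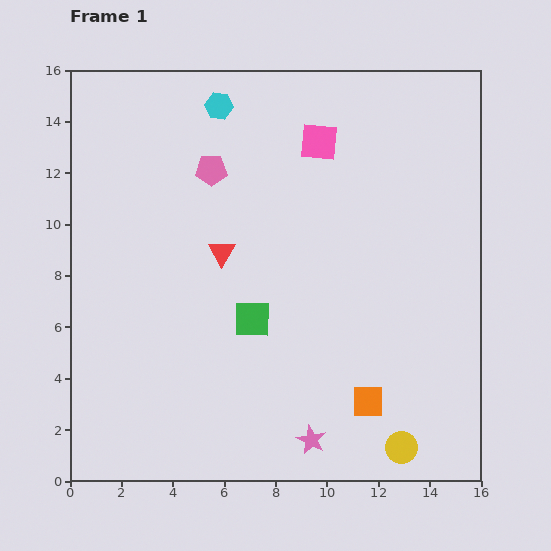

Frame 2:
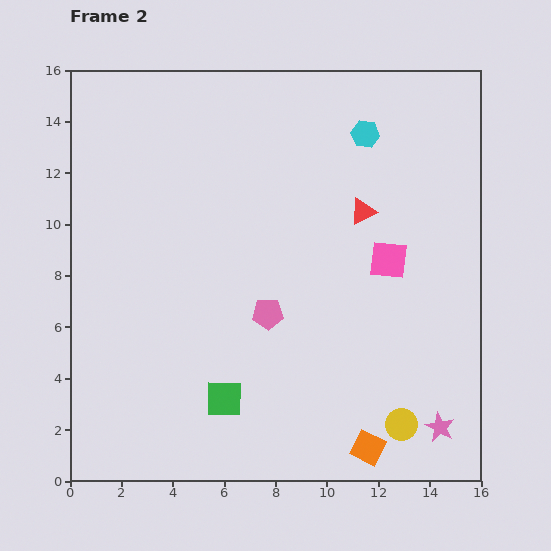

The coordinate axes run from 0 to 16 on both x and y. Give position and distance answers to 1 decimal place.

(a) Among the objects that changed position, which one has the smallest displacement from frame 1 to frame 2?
the yellow circle

(moved 0.9)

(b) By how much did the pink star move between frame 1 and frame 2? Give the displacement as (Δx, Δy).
(5.0, 0.5)

The pink star was at (9.4, 1.6) in frame 1 and (14.4, 2.1) in frame 2.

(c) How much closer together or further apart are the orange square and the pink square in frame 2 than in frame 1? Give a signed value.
-3.0

Distance in frame 1: 10.3. Distance in frame 2: 7.3.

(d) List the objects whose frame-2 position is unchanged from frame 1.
none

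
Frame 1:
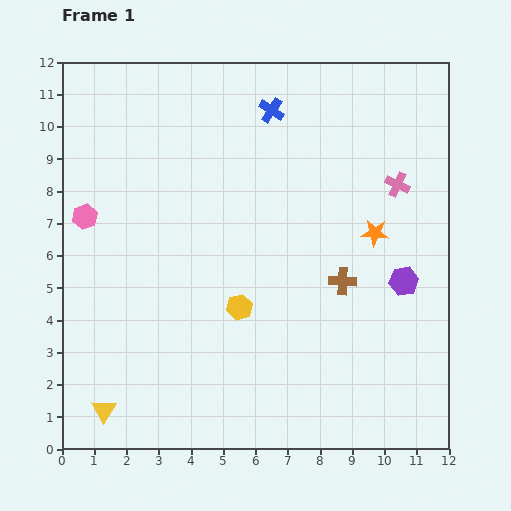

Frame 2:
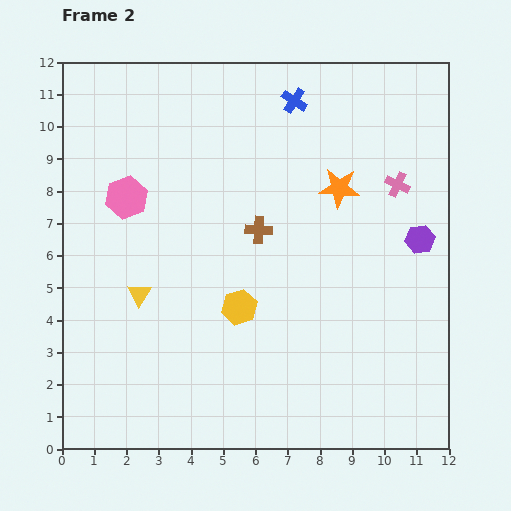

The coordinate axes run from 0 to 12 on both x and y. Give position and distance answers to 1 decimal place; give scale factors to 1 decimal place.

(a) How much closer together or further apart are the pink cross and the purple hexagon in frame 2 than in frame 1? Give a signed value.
-1.2

Distance in frame 1: 3.0. Distance in frame 2: 1.8.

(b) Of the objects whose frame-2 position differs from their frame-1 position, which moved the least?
the blue cross

(moved 0.8)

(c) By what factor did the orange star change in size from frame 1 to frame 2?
1.5×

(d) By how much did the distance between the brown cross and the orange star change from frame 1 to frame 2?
+1.0

Distance in frame 1: 1.8. Distance in frame 2: 2.8.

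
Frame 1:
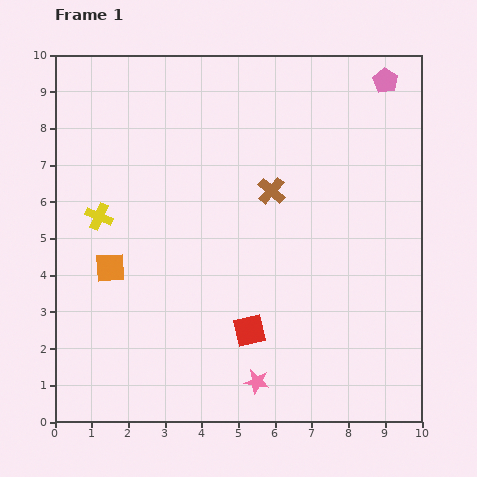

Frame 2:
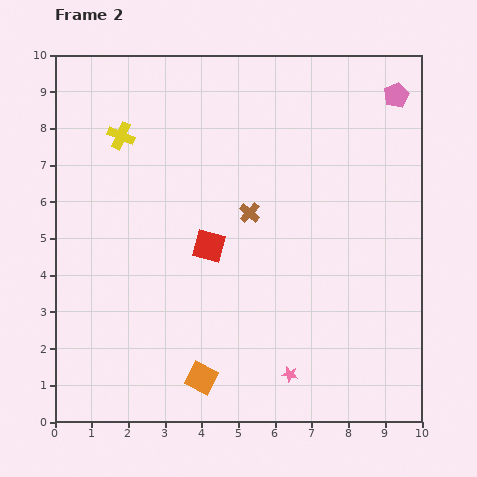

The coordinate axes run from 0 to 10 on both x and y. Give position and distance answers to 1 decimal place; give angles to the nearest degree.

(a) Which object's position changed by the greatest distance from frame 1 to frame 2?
the orange square

(moved 3.9; next 2.5)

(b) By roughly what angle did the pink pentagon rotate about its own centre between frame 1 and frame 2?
15° clockwise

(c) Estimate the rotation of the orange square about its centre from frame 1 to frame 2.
30° clockwise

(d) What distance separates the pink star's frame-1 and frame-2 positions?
0.9

The pink star moved from (5.5, 1.1) to (6.4, 1.3), a distance of √(0.9² + 0.2²) ≈ 0.9.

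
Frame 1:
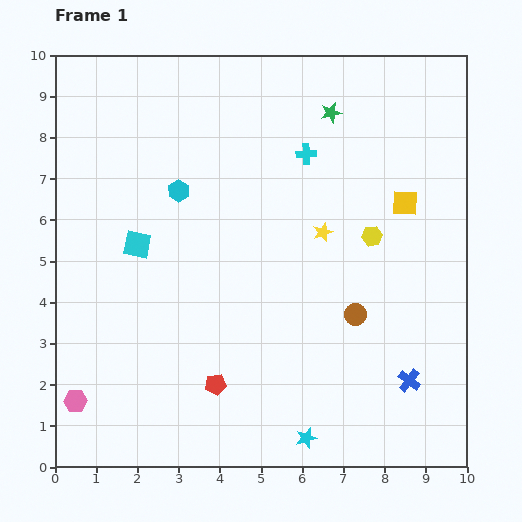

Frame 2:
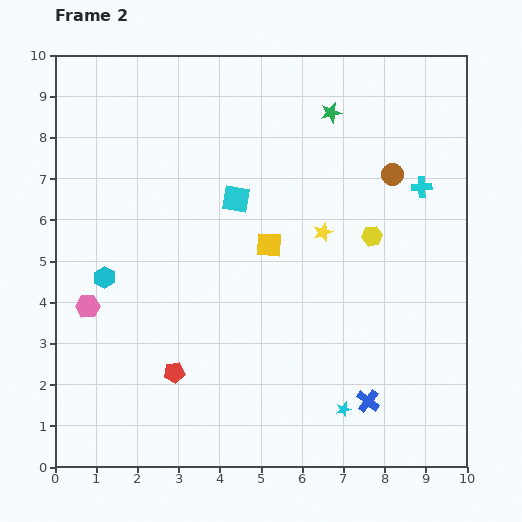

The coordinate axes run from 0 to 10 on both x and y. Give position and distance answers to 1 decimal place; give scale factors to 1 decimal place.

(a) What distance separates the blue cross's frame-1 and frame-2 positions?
1.1

The blue cross moved from (8.6, 2.1) to (7.6, 1.6), a distance of √(1.0² + 0.5²) ≈ 1.1.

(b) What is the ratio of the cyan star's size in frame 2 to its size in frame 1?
0.7×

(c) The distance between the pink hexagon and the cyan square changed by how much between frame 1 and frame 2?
+0.3

Distance in frame 1: 4.1. Distance in frame 2: 4.4.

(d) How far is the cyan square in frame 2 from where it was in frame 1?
2.6

The cyan square moved from (2.0, 5.4) to (4.4, 6.5), a distance of √(2.4² + 1.1²) ≈ 2.6.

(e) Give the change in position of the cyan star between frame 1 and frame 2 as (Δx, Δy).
(0.9, 0.7)

The cyan star was at (6.1, 0.7) in frame 1 and (7.0, 1.4) in frame 2.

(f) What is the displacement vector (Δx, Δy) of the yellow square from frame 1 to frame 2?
(-3.3, -1.0)

The yellow square was at (8.5, 6.4) in frame 1 and (5.2, 5.4) in frame 2.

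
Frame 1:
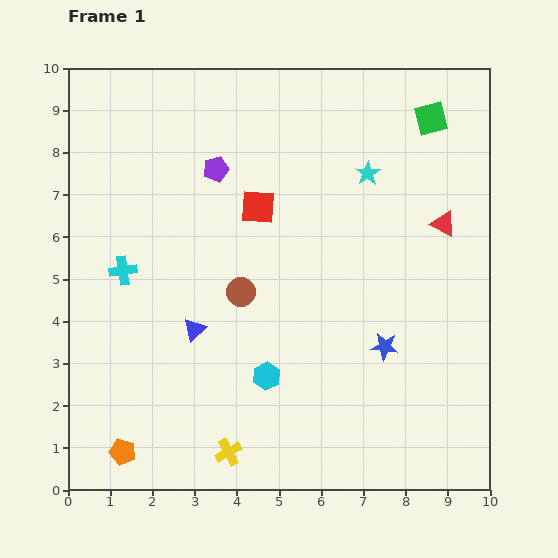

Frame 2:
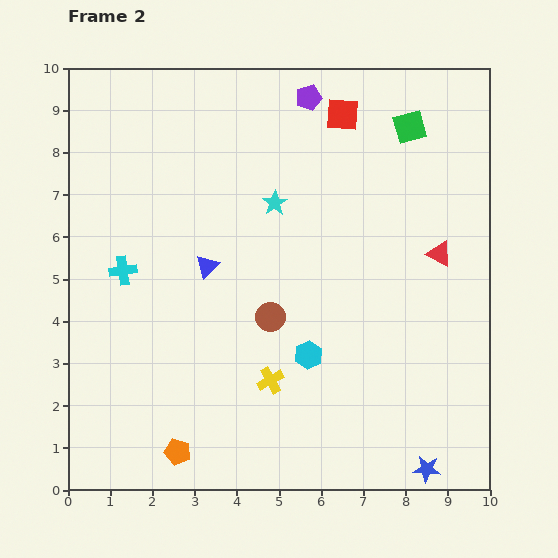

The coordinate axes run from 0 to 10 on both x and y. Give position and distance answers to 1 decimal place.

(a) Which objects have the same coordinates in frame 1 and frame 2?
the cyan cross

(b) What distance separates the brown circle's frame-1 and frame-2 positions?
0.9

The brown circle moved from (4.1, 4.7) to (4.8, 4.1), a distance of √(0.7² + 0.6²) ≈ 0.9.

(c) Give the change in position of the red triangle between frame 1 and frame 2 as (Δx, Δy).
(-0.1, -0.7)

The red triangle was at (8.9, 6.3) in frame 1 and (8.8, 5.6) in frame 2.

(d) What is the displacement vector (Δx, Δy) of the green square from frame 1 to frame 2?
(-0.5, -0.2)

The green square was at (8.6, 8.8) in frame 1 and (8.1, 8.6) in frame 2.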